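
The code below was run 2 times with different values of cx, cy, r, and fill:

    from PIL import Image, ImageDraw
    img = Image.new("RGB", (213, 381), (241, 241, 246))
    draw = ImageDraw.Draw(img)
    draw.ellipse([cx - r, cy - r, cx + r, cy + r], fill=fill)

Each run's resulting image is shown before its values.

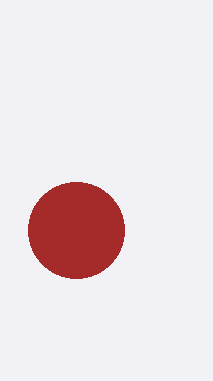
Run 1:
cx = 76, cy = 230, r = 48, fill = 'brown'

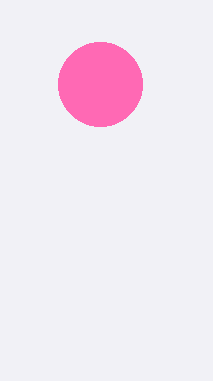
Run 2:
cx = 100; cy = 84; r = 42; fill = 'hotpink'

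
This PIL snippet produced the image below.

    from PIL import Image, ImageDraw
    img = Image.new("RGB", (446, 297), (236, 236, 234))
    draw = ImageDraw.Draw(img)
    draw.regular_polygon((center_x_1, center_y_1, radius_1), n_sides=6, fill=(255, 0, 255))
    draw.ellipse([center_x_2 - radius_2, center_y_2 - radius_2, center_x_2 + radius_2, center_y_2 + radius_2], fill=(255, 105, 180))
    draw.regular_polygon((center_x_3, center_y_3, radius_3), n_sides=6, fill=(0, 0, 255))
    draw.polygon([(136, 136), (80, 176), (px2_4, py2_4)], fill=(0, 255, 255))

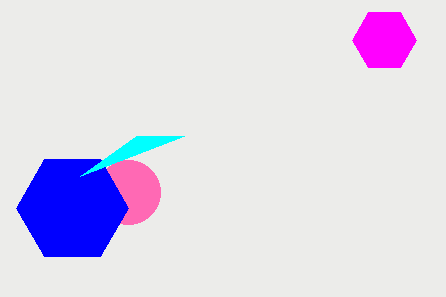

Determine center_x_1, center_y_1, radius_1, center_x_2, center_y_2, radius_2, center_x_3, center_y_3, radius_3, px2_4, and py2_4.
center_x_1 = 384, center_y_1 = 40, radius_1 = 32, center_x_2 = 128, center_y_2 = 192, radius_2 = 32, center_x_3 = 72, center_y_3 = 208, radius_3 = 56, px2_4 = 184, py2_4 = 136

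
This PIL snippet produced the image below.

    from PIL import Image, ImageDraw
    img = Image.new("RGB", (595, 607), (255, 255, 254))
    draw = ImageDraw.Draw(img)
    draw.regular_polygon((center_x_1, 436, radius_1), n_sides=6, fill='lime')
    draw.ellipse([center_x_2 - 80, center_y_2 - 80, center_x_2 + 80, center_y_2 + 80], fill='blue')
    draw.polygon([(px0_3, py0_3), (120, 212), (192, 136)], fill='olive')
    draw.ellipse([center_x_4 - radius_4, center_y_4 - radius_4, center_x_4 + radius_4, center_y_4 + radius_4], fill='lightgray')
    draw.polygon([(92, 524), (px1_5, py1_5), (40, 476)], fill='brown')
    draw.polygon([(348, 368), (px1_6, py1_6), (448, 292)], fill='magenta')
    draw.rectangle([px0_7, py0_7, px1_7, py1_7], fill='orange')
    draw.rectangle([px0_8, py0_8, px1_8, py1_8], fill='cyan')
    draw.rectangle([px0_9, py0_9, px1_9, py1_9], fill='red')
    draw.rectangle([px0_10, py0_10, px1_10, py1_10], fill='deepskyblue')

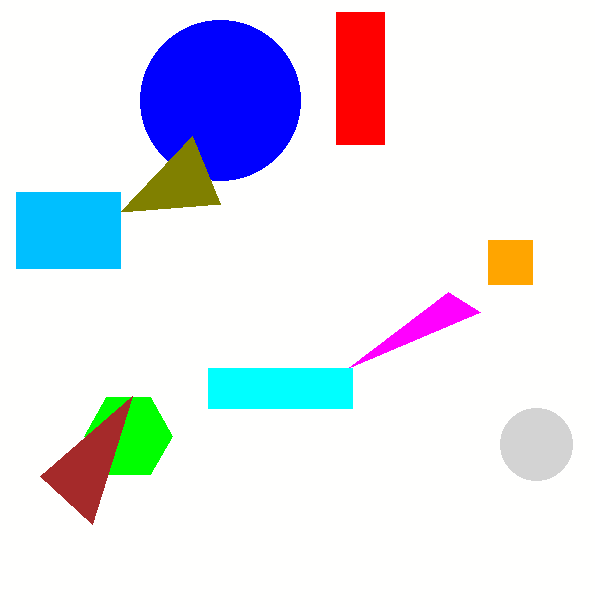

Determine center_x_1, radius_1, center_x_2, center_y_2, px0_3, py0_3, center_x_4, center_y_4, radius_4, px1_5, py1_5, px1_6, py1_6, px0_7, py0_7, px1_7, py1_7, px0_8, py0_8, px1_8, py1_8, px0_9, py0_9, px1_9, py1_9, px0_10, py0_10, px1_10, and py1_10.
center_x_1 = 128; radius_1 = 44; center_x_2 = 220; center_y_2 = 100; px0_3 = 220; py0_3 = 204; center_x_4 = 536; center_y_4 = 444; radius_4 = 36; px1_5 = 132; py1_5 = 396; px1_6 = 480; py1_6 = 312; px0_7 = 488; py0_7 = 240; px1_7 = 532; py1_7 = 284; px0_8 = 208; py0_8 = 368; px1_8 = 352; py1_8 = 408; px0_9 = 336; py0_9 = 12; px1_9 = 384; py1_9 = 144; px0_10 = 16; py0_10 = 192; px1_10 = 120; py1_10 = 268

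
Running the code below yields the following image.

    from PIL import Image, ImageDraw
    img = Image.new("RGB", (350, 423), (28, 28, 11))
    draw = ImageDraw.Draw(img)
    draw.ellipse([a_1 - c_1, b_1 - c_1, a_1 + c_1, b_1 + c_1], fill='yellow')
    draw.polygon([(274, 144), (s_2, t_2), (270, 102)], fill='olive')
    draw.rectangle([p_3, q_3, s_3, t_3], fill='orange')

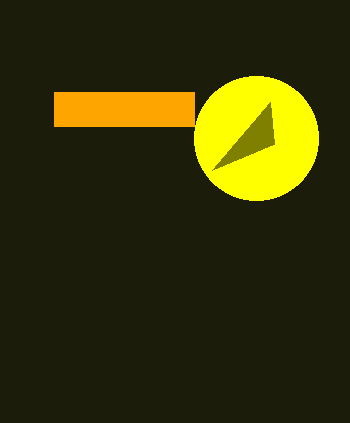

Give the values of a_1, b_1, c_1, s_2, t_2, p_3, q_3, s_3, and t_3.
a_1 = 256; b_1 = 138; c_1 = 62; s_2 = 212; t_2 = 170; p_3 = 54; q_3 = 92; s_3 = 194; t_3 = 126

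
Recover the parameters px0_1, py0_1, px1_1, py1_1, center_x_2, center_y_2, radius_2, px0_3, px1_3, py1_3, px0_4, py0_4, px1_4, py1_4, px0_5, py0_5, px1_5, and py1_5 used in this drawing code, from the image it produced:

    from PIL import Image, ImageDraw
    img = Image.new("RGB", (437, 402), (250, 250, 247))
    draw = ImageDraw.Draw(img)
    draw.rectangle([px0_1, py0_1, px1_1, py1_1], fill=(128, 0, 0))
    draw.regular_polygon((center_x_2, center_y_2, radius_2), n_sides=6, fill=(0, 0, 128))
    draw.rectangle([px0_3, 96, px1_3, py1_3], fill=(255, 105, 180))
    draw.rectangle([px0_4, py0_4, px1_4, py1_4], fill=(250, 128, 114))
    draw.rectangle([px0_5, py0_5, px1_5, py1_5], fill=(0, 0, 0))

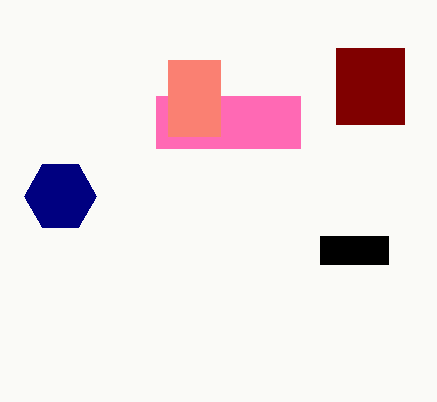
px0_1 = 336, py0_1 = 48, px1_1 = 404, py1_1 = 124, center_x_2 = 60, center_y_2 = 196, radius_2 = 36, px0_3 = 156, px1_3 = 300, py1_3 = 148, px0_4 = 168, py0_4 = 60, px1_4 = 220, py1_4 = 136, px0_5 = 320, py0_5 = 236, px1_5 = 388, py1_5 = 264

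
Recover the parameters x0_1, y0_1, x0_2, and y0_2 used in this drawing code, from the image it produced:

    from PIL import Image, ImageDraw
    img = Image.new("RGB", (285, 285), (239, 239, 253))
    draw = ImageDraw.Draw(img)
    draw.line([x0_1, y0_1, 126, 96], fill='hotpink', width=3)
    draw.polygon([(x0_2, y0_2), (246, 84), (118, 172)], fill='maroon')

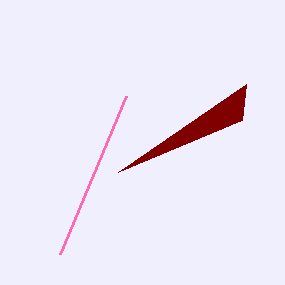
x0_1 = 60; y0_1 = 254; x0_2 = 242; y0_2 = 120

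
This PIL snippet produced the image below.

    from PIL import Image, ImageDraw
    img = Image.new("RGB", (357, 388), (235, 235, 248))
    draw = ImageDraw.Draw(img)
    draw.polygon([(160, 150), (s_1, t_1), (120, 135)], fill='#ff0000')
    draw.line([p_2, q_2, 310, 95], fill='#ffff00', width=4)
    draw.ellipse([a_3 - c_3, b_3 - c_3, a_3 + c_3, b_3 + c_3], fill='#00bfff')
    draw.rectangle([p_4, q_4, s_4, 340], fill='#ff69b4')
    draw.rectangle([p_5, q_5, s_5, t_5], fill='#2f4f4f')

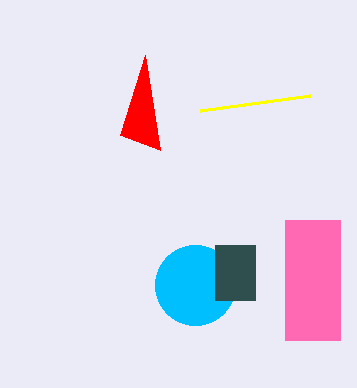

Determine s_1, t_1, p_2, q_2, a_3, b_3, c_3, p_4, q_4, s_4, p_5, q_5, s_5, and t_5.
s_1 = 145
t_1 = 55
p_2 = 200
q_2 = 110
a_3 = 195
b_3 = 285
c_3 = 40
p_4 = 285
q_4 = 220
s_4 = 340
p_5 = 215
q_5 = 245
s_5 = 255
t_5 = 300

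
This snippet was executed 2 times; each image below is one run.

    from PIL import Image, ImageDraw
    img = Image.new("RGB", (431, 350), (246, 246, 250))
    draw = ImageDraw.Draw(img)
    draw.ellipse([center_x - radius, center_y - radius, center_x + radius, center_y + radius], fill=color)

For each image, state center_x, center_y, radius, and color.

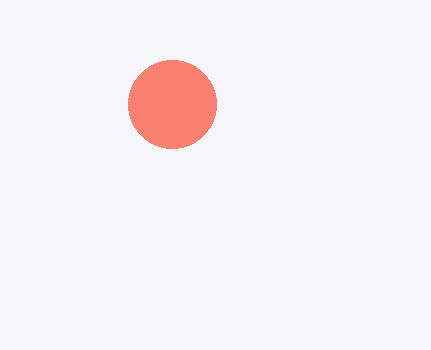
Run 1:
center_x = 172; center_y = 104; radius = 44; color = 'salmon'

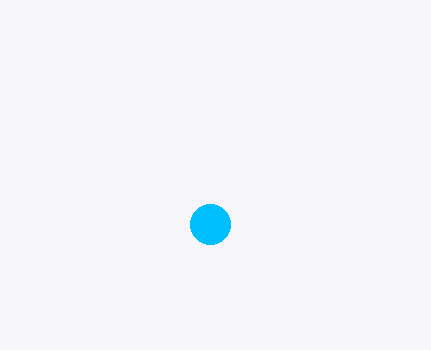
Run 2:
center_x = 210, center_y = 224, radius = 20, color = 'deepskyblue'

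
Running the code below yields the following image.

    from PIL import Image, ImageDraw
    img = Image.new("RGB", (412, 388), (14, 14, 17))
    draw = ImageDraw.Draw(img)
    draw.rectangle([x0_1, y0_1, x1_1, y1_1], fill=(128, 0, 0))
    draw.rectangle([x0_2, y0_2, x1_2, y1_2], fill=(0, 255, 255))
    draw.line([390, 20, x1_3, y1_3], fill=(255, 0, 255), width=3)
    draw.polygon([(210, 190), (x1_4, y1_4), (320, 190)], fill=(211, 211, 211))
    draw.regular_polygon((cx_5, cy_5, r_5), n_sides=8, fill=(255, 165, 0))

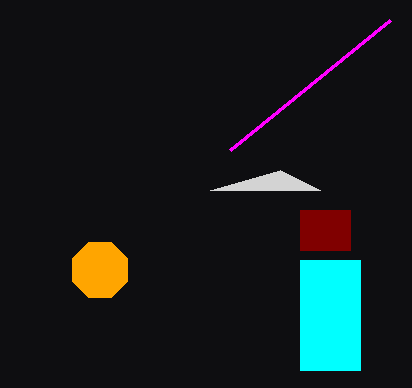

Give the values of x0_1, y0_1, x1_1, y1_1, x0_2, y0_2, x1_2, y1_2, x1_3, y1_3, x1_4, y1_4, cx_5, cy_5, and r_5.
x0_1 = 300, y0_1 = 210, x1_1 = 350, y1_1 = 250, x0_2 = 300, y0_2 = 260, x1_2 = 360, y1_2 = 370, x1_3 = 230, y1_3 = 150, x1_4 = 280, y1_4 = 170, cx_5 = 100, cy_5 = 270, r_5 = 30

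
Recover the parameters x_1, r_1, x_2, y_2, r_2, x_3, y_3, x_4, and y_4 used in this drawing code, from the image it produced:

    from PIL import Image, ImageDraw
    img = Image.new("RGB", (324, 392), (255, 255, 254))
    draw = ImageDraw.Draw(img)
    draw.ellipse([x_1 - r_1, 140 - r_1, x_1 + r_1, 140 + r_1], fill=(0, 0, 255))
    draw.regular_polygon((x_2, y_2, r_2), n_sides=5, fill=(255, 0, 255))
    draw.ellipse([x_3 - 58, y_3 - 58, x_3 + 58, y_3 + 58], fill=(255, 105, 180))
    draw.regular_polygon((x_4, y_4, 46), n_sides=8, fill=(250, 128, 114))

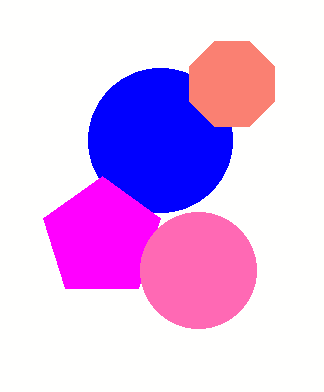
x_1 = 160; r_1 = 72; x_2 = 102; y_2 = 238; r_2 = 62; x_3 = 198; y_3 = 270; x_4 = 232; y_4 = 84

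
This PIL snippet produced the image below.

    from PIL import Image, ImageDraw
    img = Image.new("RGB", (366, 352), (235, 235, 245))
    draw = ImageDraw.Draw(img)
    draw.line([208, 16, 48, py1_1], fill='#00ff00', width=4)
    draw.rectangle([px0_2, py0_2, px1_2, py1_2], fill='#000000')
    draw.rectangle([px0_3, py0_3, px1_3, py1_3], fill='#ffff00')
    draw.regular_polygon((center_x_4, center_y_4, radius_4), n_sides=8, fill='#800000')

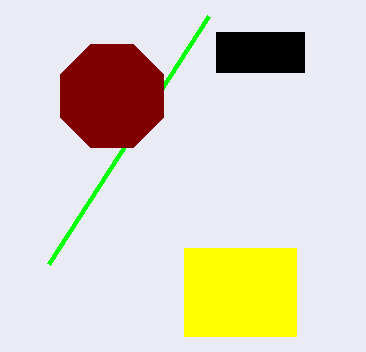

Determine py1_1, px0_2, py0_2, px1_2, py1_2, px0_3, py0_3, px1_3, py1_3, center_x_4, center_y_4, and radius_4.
py1_1 = 264
px0_2 = 216
py0_2 = 32
px1_2 = 304
py1_2 = 72
px0_3 = 184
py0_3 = 248
px1_3 = 296
py1_3 = 336
center_x_4 = 112
center_y_4 = 96
radius_4 = 56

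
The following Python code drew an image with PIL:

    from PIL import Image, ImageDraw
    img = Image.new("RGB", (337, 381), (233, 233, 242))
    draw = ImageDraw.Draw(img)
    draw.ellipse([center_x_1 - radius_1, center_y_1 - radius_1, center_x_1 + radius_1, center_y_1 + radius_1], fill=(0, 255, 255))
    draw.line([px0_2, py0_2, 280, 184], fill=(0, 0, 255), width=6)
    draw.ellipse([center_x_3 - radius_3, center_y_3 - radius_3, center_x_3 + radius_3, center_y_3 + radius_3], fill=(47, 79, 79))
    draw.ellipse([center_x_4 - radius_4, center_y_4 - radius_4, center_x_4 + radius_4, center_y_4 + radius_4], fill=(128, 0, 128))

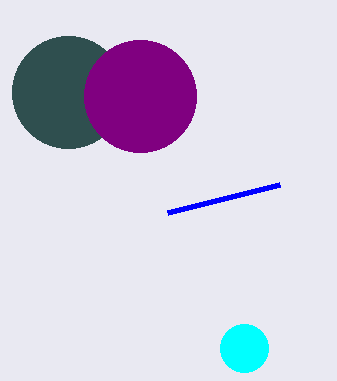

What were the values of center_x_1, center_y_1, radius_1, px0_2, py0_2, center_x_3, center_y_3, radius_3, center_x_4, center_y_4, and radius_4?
center_x_1 = 244, center_y_1 = 348, radius_1 = 24, px0_2 = 168, py0_2 = 212, center_x_3 = 68, center_y_3 = 92, radius_3 = 56, center_x_4 = 140, center_y_4 = 96, radius_4 = 56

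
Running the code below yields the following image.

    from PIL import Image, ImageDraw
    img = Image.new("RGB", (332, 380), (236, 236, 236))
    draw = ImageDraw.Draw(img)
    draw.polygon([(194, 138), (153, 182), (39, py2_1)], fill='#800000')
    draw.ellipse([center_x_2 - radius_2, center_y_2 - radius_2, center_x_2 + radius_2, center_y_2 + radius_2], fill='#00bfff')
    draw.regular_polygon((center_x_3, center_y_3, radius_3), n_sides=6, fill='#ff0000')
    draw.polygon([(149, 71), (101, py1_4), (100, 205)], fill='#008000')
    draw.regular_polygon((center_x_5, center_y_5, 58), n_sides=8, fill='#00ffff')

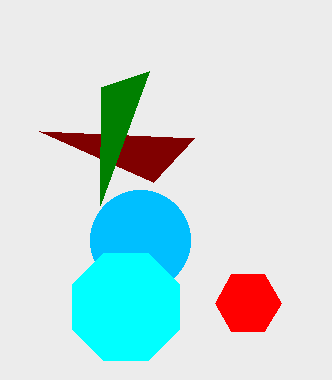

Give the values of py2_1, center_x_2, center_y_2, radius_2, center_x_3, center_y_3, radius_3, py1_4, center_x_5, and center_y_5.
py2_1 = 131
center_x_2 = 140
center_y_2 = 240
radius_2 = 50
center_x_3 = 248
center_y_3 = 303
radius_3 = 33
py1_4 = 87
center_x_5 = 126
center_y_5 = 307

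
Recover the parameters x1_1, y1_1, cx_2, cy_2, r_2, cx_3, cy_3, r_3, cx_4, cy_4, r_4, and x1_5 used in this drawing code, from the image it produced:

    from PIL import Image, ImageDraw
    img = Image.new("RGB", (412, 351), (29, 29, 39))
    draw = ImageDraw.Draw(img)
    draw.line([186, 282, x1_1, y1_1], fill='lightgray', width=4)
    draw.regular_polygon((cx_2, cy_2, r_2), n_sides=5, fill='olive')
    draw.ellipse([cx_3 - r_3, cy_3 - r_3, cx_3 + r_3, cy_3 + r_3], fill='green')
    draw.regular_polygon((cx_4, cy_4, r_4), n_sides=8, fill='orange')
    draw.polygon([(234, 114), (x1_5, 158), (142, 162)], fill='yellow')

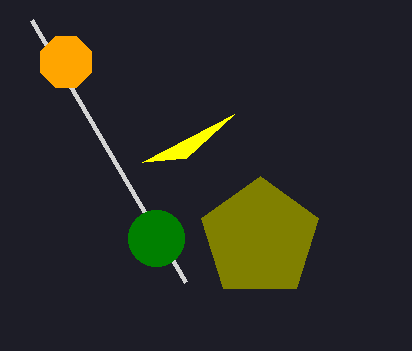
x1_1 = 32
y1_1 = 20
cx_2 = 260
cy_2 = 238
r_2 = 62
cx_3 = 156
cy_3 = 238
r_3 = 28
cx_4 = 66
cy_4 = 62
r_4 = 28
x1_5 = 186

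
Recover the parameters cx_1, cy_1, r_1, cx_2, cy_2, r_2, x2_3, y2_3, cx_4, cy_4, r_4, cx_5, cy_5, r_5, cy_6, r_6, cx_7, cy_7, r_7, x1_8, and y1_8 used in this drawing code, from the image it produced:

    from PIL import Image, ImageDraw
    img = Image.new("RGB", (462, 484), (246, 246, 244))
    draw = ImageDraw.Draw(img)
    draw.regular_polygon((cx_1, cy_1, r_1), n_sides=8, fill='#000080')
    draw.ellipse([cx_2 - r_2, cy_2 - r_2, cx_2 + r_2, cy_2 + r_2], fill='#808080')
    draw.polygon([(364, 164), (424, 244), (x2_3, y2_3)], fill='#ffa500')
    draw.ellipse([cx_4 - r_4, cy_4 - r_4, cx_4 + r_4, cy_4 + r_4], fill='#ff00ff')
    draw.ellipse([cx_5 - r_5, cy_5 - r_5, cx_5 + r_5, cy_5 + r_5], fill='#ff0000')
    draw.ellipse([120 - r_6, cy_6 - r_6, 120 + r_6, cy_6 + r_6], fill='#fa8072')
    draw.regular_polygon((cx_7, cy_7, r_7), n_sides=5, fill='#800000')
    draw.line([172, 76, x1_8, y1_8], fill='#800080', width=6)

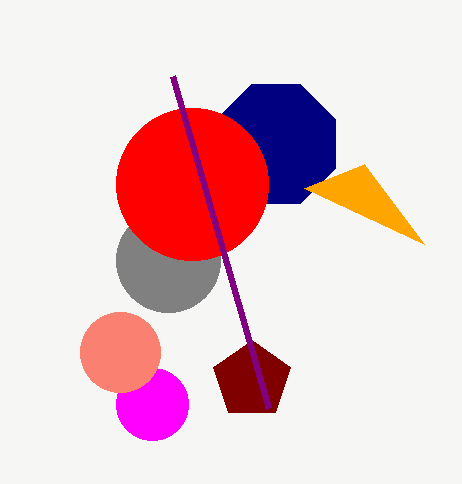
cx_1 = 276
cy_1 = 144
r_1 = 64
cx_2 = 168
cy_2 = 260
r_2 = 52
x2_3 = 304
y2_3 = 188
cx_4 = 152
cy_4 = 404
r_4 = 36
cx_5 = 192
cy_5 = 184
r_5 = 76
cy_6 = 352
r_6 = 40
cx_7 = 252
cy_7 = 380
r_7 = 40
x1_8 = 268
y1_8 = 408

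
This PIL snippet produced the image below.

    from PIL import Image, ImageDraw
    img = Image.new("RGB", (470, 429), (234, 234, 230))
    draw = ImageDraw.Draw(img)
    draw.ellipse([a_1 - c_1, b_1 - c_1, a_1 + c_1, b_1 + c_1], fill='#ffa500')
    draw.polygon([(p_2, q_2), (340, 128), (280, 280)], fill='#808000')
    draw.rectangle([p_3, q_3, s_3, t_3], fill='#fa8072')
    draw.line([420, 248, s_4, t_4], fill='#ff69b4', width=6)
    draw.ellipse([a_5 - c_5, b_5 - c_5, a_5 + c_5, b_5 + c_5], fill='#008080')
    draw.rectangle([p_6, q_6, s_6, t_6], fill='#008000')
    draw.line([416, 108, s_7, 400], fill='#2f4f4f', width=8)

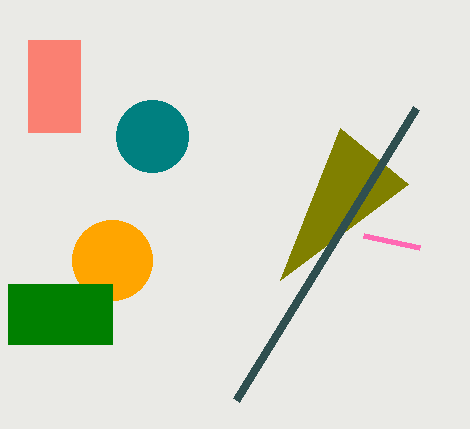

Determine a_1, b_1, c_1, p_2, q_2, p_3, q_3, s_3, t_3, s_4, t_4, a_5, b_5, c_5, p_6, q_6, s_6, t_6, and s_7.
a_1 = 112, b_1 = 260, c_1 = 40, p_2 = 408, q_2 = 184, p_3 = 28, q_3 = 40, s_3 = 80, t_3 = 132, s_4 = 364, t_4 = 236, a_5 = 152, b_5 = 136, c_5 = 36, p_6 = 8, q_6 = 284, s_6 = 112, t_6 = 344, s_7 = 236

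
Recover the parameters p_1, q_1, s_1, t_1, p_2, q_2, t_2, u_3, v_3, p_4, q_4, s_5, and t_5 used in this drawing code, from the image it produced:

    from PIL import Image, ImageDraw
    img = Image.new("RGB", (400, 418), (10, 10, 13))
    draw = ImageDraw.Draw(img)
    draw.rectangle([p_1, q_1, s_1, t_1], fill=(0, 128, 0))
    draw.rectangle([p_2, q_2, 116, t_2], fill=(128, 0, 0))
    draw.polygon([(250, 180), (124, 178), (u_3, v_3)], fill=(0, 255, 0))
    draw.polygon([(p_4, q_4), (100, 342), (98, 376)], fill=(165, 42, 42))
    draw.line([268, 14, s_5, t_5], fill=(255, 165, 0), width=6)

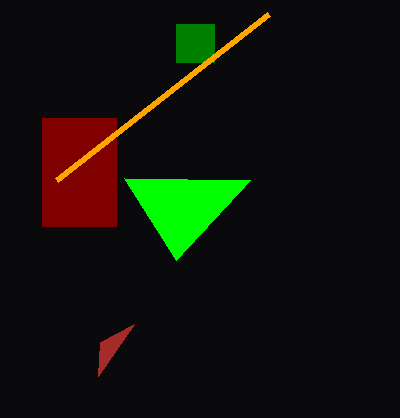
p_1 = 176, q_1 = 24, s_1 = 214, t_1 = 62, p_2 = 42, q_2 = 118, t_2 = 226, u_3 = 176, v_3 = 260, p_4 = 134, q_4 = 324, s_5 = 56, t_5 = 180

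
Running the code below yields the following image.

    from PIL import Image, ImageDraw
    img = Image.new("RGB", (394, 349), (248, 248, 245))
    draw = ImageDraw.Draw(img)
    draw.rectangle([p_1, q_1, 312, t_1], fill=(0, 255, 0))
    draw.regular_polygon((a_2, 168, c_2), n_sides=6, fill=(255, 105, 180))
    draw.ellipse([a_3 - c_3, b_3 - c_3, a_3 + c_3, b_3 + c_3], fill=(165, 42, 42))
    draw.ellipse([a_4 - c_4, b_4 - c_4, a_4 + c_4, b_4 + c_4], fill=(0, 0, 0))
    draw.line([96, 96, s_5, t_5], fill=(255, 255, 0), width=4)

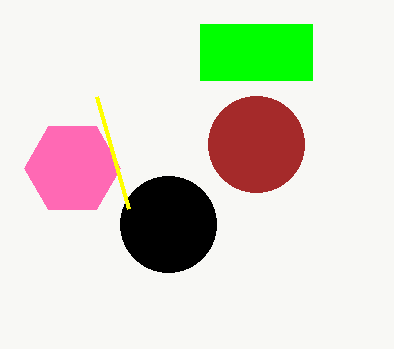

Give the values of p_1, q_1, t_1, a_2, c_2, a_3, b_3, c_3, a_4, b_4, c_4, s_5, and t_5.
p_1 = 200; q_1 = 24; t_1 = 80; a_2 = 72; c_2 = 48; a_3 = 256; b_3 = 144; c_3 = 48; a_4 = 168; b_4 = 224; c_4 = 48; s_5 = 128; t_5 = 208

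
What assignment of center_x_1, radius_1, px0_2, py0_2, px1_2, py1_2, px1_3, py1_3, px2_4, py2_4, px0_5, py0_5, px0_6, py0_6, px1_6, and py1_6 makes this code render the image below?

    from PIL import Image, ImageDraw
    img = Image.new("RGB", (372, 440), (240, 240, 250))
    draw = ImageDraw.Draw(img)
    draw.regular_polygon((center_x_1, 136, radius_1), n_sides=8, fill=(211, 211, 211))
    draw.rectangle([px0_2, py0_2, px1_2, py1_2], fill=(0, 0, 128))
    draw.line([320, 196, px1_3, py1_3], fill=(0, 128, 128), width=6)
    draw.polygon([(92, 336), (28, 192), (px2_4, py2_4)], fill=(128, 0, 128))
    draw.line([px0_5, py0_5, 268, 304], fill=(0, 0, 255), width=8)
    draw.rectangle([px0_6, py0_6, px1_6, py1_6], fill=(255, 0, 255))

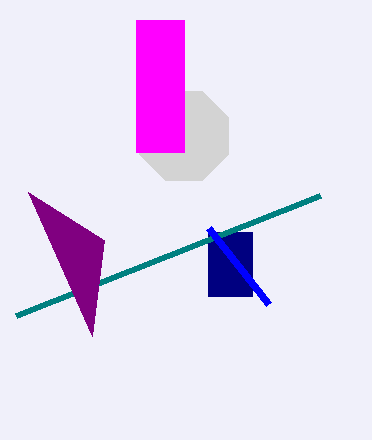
center_x_1 = 184
radius_1 = 48
px0_2 = 208
py0_2 = 232
px1_2 = 252
py1_2 = 296
px1_3 = 16
py1_3 = 316
px2_4 = 104
py2_4 = 240
px0_5 = 208
py0_5 = 228
px0_6 = 136
py0_6 = 20
px1_6 = 184
py1_6 = 152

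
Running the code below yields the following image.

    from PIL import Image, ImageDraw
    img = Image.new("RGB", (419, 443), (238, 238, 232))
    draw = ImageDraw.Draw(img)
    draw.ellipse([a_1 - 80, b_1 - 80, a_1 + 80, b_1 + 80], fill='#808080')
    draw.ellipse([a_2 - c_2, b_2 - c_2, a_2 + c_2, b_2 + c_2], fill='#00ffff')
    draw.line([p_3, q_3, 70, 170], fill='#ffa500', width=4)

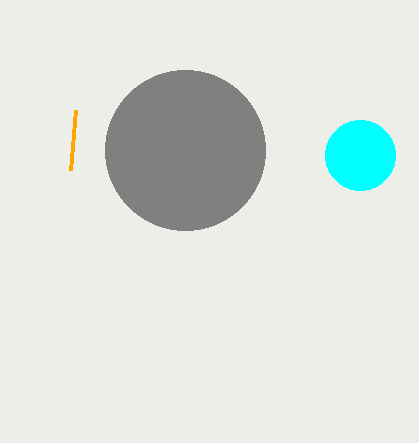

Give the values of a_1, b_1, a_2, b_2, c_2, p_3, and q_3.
a_1 = 185; b_1 = 150; a_2 = 360; b_2 = 155; c_2 = 35; p_3 = 75; q_3 = 110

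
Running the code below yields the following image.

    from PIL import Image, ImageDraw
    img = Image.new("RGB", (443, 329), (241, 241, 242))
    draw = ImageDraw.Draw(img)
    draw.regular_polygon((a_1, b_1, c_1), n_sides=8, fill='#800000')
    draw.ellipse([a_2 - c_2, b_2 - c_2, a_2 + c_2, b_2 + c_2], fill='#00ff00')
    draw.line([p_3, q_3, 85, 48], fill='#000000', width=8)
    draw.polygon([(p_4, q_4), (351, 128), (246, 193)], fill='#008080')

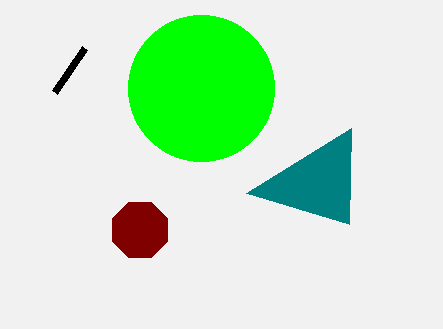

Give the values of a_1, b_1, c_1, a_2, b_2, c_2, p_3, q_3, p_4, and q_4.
a_1 = 140, b_1 = 230, c_1 = 30, a_2 = 201, b_2 = 88, c_2 = 73, p_3 = 55, q_3 = 92, p_4 = 349, q_4 = 224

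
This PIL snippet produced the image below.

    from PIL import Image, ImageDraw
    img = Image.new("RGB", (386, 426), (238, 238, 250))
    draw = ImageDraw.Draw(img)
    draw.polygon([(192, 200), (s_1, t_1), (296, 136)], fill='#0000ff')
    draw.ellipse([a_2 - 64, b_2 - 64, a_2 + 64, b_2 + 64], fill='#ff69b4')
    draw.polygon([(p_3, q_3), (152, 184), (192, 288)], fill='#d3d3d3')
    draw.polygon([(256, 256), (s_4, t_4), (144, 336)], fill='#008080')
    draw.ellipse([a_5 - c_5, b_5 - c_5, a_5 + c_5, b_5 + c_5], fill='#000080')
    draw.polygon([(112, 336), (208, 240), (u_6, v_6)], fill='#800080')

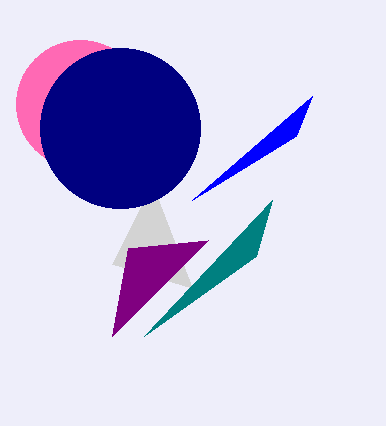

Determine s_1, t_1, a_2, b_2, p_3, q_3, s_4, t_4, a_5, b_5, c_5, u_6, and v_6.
s_1 = 312
t_1 = 96
a_2 = 80
b_2 = 104
p_3 = 112
q_3 = 264
s_4 = 272
t_4 = 200
a_5 = 120
b_5 = 128
c_5 = 80
u_6 = 128
v_6 = 248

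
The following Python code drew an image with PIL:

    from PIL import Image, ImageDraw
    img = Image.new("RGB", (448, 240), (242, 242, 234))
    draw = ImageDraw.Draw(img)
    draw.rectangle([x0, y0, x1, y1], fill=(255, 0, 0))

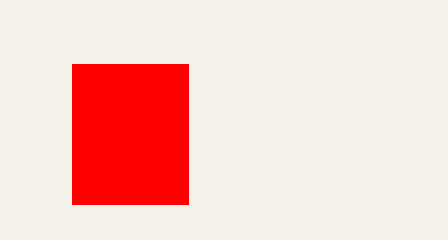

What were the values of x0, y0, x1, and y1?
x0 = 72
y0 = 64
x1 = 188
y1 = 204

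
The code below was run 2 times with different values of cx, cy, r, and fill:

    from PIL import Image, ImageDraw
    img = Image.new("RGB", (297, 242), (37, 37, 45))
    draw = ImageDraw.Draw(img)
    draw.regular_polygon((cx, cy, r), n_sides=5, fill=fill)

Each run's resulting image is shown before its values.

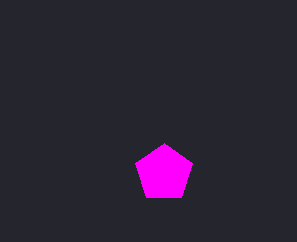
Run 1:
cx = 164
cy = 173
r = 30
fill = 'magenta'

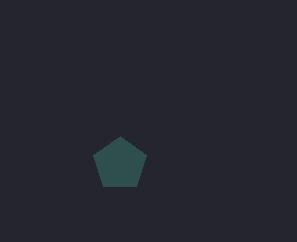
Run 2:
cx = 120; cy = 164; r = 28; fill = 'darkslategray'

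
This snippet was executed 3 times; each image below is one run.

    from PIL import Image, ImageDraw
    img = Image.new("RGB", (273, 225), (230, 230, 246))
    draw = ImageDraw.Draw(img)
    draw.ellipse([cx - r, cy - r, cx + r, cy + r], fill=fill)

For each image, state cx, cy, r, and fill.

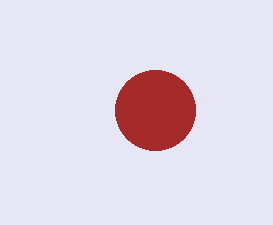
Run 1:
cx = 155; cy = 110; r = 40; fill = 'brown'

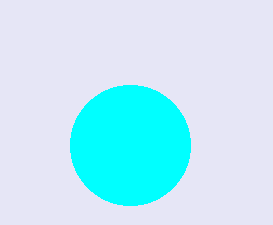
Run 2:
cx = 130; cy = 145; r = 60; fill = 'cyan'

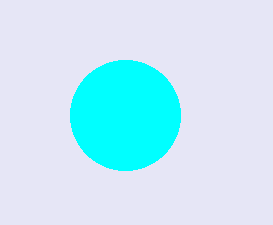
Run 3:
cx = 125; cy = 115; r = 55; fill = 'cyan'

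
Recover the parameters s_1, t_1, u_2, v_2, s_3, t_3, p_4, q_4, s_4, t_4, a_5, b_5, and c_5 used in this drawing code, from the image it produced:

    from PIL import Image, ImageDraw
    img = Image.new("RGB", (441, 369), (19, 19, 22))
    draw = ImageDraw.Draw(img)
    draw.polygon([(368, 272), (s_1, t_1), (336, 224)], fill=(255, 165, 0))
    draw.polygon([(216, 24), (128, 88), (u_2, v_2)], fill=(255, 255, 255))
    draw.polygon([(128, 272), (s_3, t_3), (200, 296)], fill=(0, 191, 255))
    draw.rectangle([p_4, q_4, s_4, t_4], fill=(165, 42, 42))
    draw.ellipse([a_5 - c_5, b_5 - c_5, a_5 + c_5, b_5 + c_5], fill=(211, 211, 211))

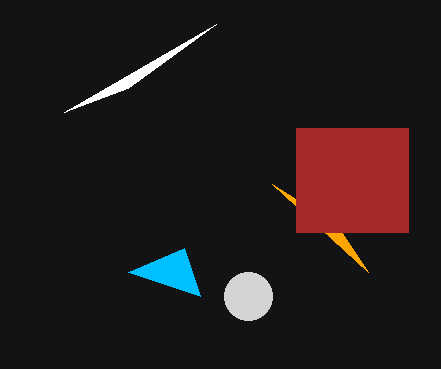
s_1 = 272, t_1 = 184, u_2 = 64, v_2 = 112, s_3 = 184, t_3 = 248, p_4 = 296, q_4 = 128, s_4 = 408, t_4 = 232, a_5 = 248, b_5 = 296, c_5 = 24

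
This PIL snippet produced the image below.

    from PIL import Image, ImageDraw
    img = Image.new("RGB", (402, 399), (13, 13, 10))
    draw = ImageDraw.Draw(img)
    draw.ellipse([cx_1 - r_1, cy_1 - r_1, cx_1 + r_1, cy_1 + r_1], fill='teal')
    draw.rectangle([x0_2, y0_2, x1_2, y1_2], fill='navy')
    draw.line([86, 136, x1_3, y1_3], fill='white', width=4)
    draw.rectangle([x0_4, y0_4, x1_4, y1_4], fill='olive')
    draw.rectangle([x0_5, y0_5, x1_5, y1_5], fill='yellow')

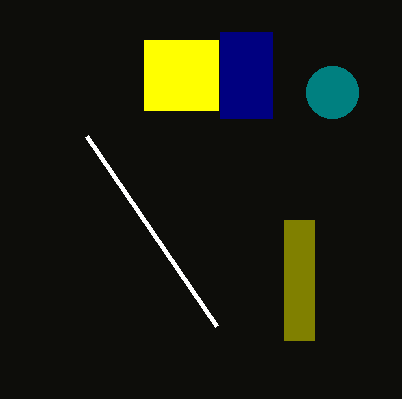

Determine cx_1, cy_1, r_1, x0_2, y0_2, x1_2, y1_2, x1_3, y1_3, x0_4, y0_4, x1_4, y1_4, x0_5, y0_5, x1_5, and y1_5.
cx_1 = 332, cy_1 = 92, r_1 = 26, x0_2 = 220, y0_2 = 32, x1_2 = 272, y1_2 = 118, x1_3 = 216, y1_3 = 326, x0_4 = 284, y0_4 = 220, x1_4 = 314, y1_4 = 340, x0_5 = 144, y0_5 = 40, x1_5 = 218, y1_5 = 110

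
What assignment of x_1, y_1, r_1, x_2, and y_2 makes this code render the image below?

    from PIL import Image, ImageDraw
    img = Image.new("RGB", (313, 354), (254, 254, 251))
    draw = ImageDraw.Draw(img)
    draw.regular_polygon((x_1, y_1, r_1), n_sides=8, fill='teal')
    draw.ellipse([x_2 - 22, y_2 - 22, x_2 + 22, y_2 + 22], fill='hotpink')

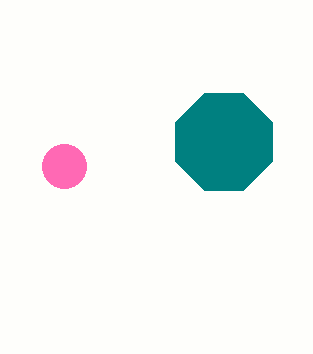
x_1 = 224; y_1 = 142; r_1 = 52; x_2 = 64; y_2 = 166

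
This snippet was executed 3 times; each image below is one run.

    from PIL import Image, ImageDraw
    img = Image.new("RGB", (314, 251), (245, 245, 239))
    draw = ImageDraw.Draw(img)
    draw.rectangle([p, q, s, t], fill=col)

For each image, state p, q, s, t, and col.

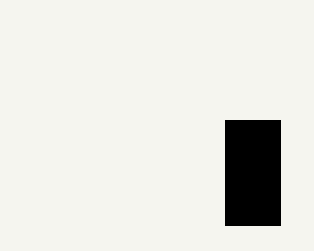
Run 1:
p = 225, q = 120, s = 280, t = 225, col = 'black'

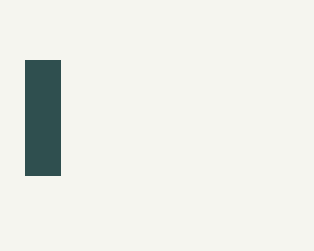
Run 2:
p = 25, q = 60, s = 60, t = 175, col = 'darkslategray'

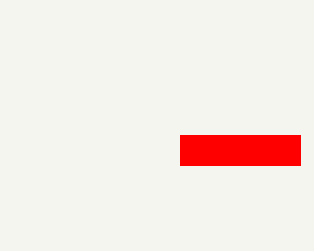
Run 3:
p = 180
q = 135
s = 300
t = 165
col = 'red'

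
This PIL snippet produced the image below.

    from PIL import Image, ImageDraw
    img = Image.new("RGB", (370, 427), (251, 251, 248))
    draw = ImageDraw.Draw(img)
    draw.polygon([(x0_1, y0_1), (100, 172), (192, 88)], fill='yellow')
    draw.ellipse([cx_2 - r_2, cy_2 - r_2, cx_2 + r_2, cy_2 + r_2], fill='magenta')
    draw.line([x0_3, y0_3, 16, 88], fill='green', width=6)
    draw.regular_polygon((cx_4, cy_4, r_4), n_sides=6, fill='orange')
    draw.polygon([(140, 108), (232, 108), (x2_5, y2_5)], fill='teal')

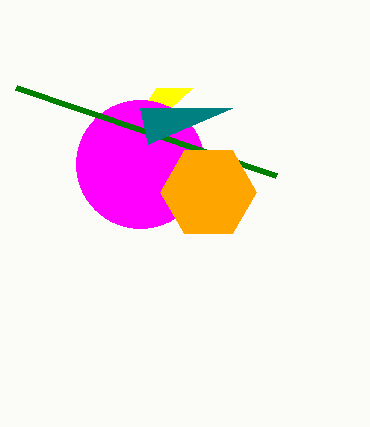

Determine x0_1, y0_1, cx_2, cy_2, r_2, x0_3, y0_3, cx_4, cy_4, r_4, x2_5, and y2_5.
x0_1 = 156; y0_1 = 88; cx_2 = 140; cy_2 = 164; r_2 = 64; x0_3 = 276; y0_3 = 176; cx_4 = 208; cy_4 = 192; r_4 = 48; x2_5 = 148; y2_5 = 144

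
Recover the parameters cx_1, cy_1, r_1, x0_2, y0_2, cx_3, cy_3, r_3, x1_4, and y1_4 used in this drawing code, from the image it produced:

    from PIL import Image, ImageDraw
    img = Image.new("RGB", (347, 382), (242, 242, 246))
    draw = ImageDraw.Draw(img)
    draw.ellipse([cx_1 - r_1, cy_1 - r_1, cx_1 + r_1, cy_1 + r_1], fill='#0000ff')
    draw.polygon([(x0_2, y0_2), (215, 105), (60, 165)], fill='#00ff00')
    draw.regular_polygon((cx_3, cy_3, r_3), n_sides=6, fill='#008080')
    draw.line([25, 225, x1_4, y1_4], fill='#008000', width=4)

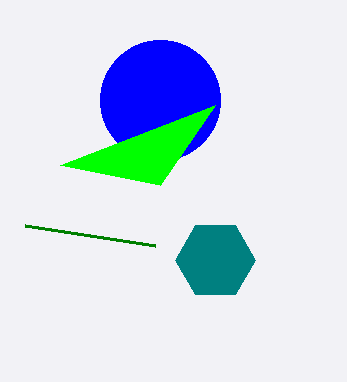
cx_1 = 160, cy_1 = 100, r_1 = 60, x0_2 = 160, y0_2 = 185, cx_3 = 215, cy_3 = 260, r_3 = 40, x1_4 = 155, y1_4 = 245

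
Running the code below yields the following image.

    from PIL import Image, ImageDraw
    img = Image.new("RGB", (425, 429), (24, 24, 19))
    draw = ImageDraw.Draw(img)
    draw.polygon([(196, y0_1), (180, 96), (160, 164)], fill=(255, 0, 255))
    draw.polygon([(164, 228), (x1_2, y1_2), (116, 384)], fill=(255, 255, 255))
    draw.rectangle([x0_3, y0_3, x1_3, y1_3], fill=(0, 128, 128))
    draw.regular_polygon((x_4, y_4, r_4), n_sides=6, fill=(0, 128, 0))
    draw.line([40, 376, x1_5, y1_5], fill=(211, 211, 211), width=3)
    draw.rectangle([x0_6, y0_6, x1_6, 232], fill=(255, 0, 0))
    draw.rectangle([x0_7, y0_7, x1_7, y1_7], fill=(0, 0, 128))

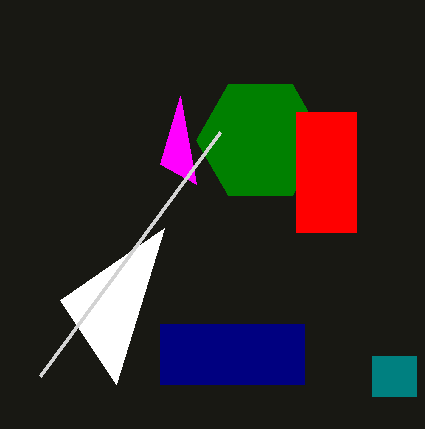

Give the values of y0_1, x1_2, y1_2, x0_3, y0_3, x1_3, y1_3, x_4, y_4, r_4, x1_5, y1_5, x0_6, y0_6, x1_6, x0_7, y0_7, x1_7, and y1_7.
y0_1 = 184, x1_2 = 60, y1_2 = 300, x0_3 = 372, y0_3 = 356, x1_3 = 416, y1_3 = 396, x_4 = 260, y_4 = 140, r_4 = 64, x1_5 = 220, y1_5 = 132, x0_6 = 296, y0_6 = 112, x1_6 = 356, x0_7 = 160, y0_7 = 324, x1_7 = 304, y1_7 = 384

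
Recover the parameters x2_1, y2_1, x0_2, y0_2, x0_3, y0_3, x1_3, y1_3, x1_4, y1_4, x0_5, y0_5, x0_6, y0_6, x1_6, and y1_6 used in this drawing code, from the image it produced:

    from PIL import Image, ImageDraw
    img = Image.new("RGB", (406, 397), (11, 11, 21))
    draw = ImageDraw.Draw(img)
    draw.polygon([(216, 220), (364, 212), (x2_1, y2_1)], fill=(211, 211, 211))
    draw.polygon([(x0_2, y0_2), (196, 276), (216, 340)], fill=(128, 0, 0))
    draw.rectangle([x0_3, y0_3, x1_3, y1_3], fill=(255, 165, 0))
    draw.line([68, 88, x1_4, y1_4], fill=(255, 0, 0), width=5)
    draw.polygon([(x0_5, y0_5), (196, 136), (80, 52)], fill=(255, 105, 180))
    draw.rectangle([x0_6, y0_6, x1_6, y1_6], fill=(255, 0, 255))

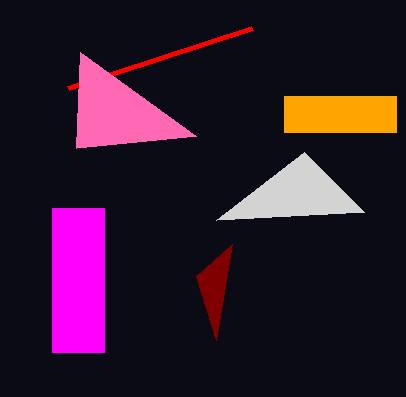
x2_1 = 304, y2_1 = 152, x0_2 = 232, y0_2 = 244, x0_3 = 284, y0_3 = 96, x1_3 = 396, y1_3 = 132, x1_4 = 252, y1_4 = 28, x0_5 = 76, y0_5 = 148, x0_6 = 52, y0_6 = 208, x1_6 = 104, y1_6 = 352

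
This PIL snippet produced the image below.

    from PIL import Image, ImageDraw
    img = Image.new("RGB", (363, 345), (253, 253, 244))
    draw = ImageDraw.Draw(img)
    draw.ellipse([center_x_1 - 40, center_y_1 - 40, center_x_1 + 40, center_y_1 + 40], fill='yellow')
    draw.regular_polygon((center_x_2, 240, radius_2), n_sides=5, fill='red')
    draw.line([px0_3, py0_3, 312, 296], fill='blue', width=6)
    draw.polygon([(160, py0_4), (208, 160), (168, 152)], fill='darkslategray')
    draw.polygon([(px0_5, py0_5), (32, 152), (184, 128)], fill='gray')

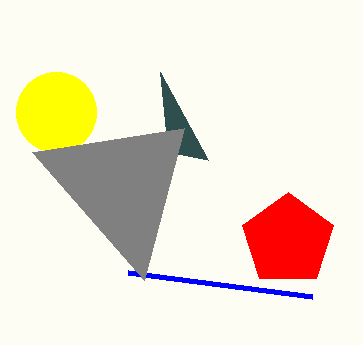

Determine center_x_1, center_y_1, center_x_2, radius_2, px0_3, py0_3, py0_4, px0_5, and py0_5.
center_x_1 = 56, center_y_1 = 112, center_x_2 = 288, radius_2 = 48, px0_3 = 128, py0_3 = 272, py0_4 = 72, px0_5 = 144, py0_5 = 280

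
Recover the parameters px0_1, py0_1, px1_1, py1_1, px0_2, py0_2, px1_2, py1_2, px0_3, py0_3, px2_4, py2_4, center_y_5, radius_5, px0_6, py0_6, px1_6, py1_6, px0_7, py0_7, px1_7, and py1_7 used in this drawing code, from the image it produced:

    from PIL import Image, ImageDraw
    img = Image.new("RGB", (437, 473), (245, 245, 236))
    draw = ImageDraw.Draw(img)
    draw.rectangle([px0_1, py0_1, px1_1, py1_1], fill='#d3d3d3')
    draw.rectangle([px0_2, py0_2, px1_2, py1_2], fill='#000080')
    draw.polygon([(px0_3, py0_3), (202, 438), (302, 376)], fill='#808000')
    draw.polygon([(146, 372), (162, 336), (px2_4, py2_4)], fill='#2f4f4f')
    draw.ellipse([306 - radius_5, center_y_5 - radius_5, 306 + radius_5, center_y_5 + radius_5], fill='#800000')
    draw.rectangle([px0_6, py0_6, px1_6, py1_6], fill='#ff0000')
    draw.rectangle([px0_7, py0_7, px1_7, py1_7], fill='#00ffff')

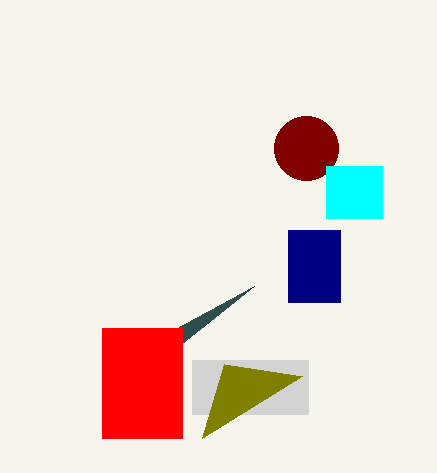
px0_1 = 192, py0_1 = 360, px1_1 = 308, py1_1 = 414, px0_2 = 288, py0_2 = 230, px1_2 = 340, py1_2 = 302, px0_3 = 224, py0_3 = 364, px2_4 = 254, py2_4 = 286, center_y_5 = 148, radius_5 = 32, px0_6 = 102, py0_6 = 328, px1_6 = 182, py1_6 = 438, px0_7 = 326, py0_7 = 166, px1_7 = 382, py1_7 = 218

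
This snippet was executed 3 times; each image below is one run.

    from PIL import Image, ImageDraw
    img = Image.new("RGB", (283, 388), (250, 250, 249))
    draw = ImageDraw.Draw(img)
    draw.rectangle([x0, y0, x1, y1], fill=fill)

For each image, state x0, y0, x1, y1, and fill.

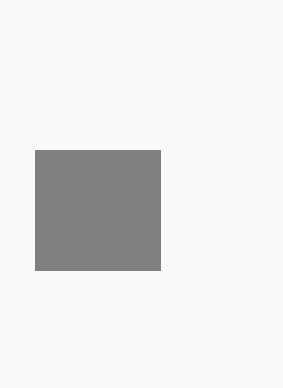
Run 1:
x0 = 35; y0 = 150; x1 = 160; y1 = 270; fill = 'gray'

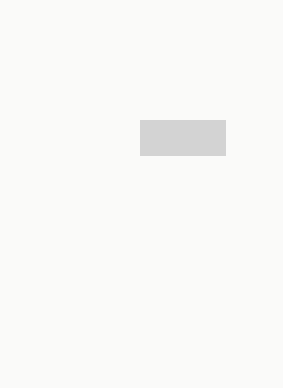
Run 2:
x0 = 140; y0 = 120; x1 = 225; y1 = 155; fill = 'lightgray'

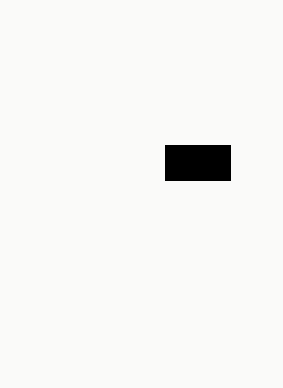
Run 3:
x0 = 165, y0 = 145, x1 = 230, y1 = 180, fill = 'black'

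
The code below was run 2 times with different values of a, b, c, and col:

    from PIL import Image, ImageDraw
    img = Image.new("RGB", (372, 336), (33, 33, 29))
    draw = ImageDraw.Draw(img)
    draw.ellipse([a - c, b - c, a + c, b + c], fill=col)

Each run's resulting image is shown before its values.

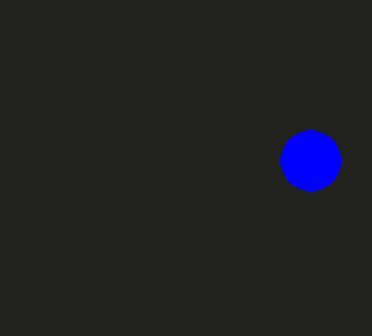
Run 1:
a = 310, b = 160, c = 30, col = 'blue'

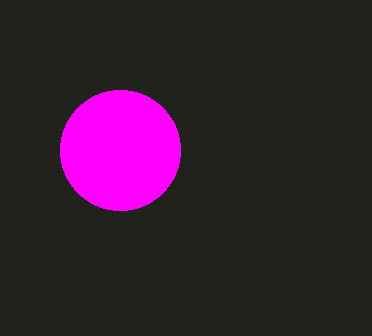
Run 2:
a = 120
b = 150
c = 60
col = 'magenta'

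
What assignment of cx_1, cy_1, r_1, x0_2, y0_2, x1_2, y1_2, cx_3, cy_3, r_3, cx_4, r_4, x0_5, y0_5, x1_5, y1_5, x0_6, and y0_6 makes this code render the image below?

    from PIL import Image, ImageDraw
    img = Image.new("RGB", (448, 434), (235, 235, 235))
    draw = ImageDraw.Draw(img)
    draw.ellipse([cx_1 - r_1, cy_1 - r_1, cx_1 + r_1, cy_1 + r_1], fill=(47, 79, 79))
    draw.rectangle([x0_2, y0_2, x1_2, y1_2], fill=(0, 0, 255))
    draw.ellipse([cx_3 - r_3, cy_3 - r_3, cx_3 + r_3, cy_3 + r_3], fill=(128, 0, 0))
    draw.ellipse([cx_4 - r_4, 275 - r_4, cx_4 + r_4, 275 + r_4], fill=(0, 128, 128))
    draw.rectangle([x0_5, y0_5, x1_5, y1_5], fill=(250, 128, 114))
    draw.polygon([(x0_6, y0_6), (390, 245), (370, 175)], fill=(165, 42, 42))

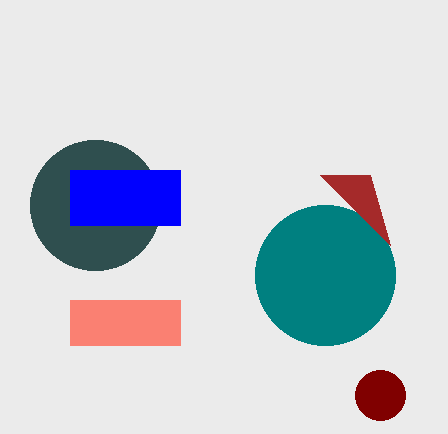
cx_1 = 95; cy_1 = 205; r_1 = 65; x0_2 = 70; y0_2 = 170; x1_2 = 180; y1_2 = 225; cx_3 = 380; cy_3 = 395; r_3 = 25; cx_4 = 325; r_4 = 70; x0_5 = 70; y0_5 = 300; x1_5 = 180; y1_5 = 345; x0_6 = 320; y0_6 = 175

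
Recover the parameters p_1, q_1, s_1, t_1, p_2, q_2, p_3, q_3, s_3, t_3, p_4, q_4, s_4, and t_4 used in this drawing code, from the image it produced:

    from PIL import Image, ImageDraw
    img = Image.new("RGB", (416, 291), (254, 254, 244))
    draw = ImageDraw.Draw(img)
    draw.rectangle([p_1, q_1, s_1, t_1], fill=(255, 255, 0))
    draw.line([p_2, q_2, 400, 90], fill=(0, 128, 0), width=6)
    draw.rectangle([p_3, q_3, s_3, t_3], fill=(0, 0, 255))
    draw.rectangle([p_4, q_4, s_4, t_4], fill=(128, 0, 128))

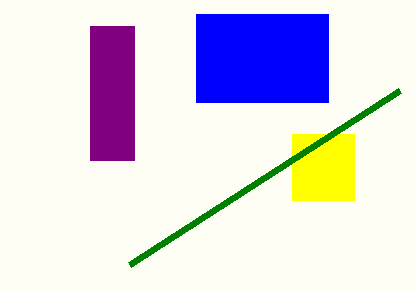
p_1 = 292; q_1 = 134; s_1 = 354; t_1 = 200; p_2 = 130; q_2 = 264; p_3 = 196; q_3 = 14; s_3 = 328; t_3 = 102; p_4 = 90; q_4 = 26; s_4 = 134; t_4 = 160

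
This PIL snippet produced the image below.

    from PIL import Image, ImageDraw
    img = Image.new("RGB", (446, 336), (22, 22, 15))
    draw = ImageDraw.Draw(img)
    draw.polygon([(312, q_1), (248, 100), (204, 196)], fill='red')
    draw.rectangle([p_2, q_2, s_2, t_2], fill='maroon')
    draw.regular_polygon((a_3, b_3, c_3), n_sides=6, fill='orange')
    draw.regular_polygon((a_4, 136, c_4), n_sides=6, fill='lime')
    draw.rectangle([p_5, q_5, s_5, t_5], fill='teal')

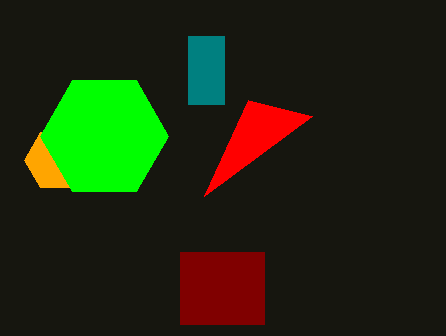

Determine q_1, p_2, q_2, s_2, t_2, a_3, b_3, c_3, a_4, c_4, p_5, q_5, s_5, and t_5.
q_1 = 116; p_2 = 180; q_2 = 252; s_2 = 264; t_2 = 324; a_3 = 56; b_3 = 160; c_3 = 32; a_4 = 104; c_4 = 64; p_5 = 188; q_5 = 36; s_5 = 224; t_5 = 104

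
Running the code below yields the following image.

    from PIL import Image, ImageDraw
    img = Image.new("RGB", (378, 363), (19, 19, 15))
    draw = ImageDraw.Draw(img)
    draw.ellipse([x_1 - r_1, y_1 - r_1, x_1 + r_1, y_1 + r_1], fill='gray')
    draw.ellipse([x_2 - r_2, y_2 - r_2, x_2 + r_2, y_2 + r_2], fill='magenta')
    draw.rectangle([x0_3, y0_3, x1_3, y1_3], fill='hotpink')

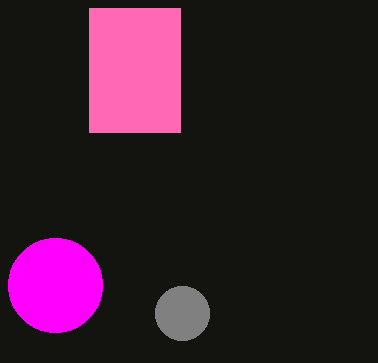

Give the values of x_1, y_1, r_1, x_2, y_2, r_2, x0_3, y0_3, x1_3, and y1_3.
x_1 = 182
y_1 = 313
r_1 = 27
x_2 = 55
y_2 = 285
r_2 = 47
x0_3 = 89
y0_3 = 8
x1_3 = 180
y1_3 = 132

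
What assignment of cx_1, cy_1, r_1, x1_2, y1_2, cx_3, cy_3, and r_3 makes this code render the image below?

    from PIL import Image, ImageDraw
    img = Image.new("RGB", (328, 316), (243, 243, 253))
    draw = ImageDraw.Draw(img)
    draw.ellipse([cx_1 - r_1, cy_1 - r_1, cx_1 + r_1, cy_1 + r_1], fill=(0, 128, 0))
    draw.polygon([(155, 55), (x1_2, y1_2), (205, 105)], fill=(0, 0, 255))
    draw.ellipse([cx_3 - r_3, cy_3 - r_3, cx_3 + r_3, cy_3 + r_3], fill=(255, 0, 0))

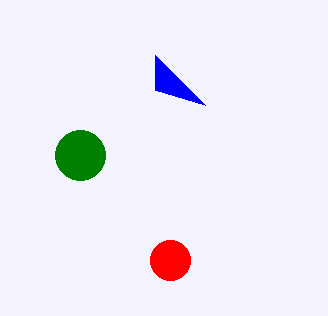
cx_1 = 80; cy_1 = 155; r_1 = 25; x1_2 = 155; y1_2 = 90; cx_3 = 170; cy_3 = 260; r_3 = 20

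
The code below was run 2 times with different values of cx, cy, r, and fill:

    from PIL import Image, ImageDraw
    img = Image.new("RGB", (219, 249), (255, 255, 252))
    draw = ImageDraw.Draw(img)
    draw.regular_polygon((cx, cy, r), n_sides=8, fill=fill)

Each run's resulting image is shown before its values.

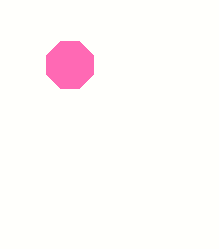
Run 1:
cx = 70, cy = 65, r = 25, fill = 'hotpink'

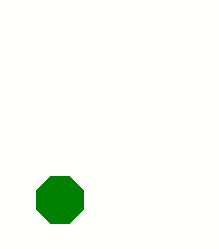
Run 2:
cx = 60
cy = 200
r = 25
fill = 'green'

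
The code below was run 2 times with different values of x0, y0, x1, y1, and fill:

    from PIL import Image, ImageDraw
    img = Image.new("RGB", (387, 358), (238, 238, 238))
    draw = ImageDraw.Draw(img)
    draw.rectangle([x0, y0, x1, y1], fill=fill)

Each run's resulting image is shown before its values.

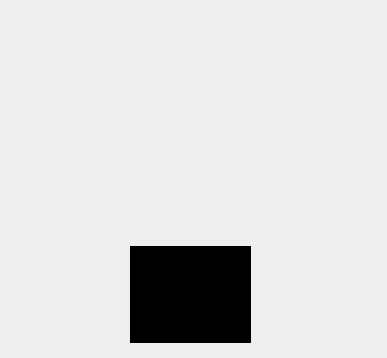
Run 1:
x0 = 130; y0 = 246; x1 = 250; y1 = 342; fill = 'black'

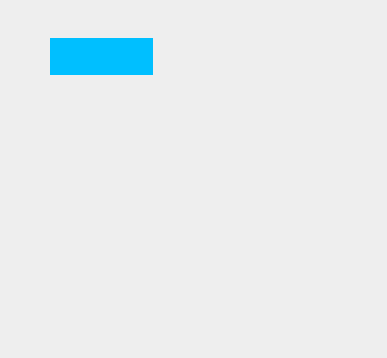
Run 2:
x0 = 50, y0 = 38, x1 = 152, y1 = 74, fill = 'deepskyblue'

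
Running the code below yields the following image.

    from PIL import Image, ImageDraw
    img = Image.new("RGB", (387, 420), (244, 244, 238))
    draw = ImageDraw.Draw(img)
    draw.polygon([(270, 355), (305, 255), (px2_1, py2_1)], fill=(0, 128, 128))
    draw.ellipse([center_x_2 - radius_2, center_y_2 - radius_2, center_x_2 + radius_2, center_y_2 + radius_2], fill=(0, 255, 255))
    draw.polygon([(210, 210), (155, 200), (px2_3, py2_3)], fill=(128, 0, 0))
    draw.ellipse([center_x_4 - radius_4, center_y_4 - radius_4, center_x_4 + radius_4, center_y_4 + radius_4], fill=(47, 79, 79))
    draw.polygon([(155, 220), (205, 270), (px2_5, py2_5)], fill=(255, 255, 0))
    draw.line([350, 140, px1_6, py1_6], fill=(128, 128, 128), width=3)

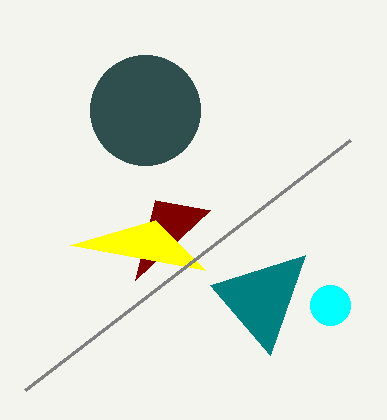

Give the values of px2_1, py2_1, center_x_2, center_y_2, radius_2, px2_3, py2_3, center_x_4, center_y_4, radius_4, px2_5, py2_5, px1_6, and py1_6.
px2_1 = 210, py2_1 = 285, center_x_2 = 330, center_y_2 = 305, radius_2 = 20, px2_3 = 135, py2_3 = 280, center_x_4 = 145, center_y_4 = 110, radius_4 = 55, px2_5 = 70, py2_5 = 245, px1_6 = 25, py1_6 = 390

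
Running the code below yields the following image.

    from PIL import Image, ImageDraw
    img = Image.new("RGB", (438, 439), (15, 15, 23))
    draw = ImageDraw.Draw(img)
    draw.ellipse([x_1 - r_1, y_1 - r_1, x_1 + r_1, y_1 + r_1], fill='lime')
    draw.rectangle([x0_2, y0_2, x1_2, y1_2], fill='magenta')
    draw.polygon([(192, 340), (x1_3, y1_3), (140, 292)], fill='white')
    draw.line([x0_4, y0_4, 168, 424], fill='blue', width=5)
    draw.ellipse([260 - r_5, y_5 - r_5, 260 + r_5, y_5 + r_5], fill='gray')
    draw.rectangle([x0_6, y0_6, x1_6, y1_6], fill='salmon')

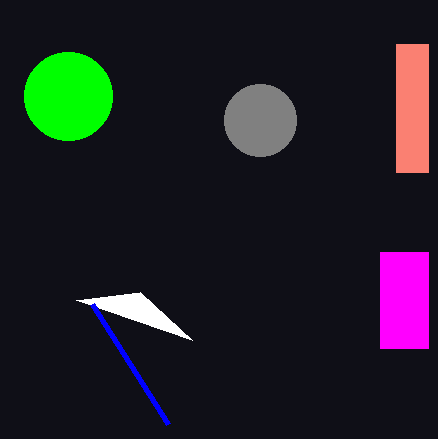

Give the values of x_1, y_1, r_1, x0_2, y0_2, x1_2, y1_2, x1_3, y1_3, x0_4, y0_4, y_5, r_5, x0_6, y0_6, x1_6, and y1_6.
x_1 = 68; y_1 = 96; r_1 = 44; x0_2 = 380; y0_2 = 252; x1_2 = 428; y1_2 = 348; x1_3 = 76; y1_3 = 300; x0_4 = 92; y0_4 = 304; y_5 = 120; r_5 = 36; x0_6 = 396; y0_6 = 44; x1_6 = 428; y1_6 = 172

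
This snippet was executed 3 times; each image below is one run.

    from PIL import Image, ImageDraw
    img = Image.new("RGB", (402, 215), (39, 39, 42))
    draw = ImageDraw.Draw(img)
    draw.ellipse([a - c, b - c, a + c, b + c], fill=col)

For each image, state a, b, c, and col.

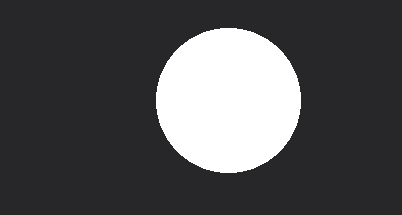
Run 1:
a = 228; b = 100; c = 72; col = 'white'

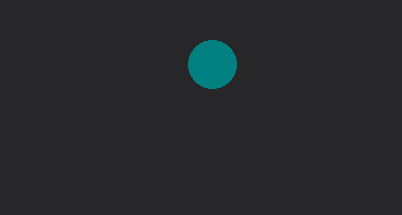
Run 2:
a = 212; b = 64; c = 24; col = 'teal'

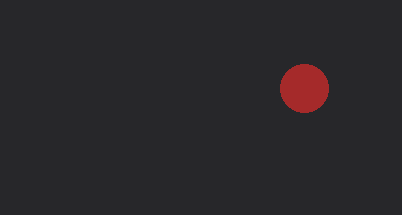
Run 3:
a = 304; b = 88; c = 24; col = 'brown'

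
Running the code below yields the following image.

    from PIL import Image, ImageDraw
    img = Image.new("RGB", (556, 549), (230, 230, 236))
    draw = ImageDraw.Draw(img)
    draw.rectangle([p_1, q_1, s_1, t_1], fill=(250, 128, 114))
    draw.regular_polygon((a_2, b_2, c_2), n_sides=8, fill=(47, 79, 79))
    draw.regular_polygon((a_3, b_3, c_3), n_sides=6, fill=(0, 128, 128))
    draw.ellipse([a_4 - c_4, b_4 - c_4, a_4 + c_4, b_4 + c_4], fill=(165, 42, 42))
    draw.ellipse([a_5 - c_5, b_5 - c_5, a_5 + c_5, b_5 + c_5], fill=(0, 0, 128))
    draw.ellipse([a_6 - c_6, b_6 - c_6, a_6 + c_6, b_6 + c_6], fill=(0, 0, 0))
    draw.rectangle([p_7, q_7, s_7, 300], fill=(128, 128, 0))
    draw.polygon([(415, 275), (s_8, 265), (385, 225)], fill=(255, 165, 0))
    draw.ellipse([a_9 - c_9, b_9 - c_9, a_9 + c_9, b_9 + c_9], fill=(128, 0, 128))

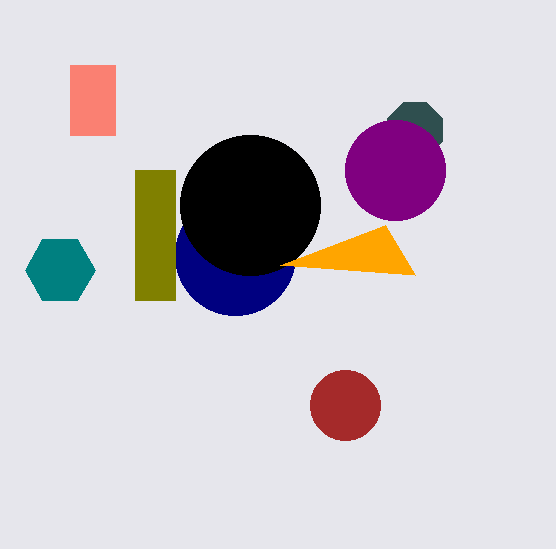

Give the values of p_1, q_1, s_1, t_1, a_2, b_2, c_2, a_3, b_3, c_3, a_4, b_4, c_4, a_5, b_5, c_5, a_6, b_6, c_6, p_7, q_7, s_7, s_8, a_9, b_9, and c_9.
p_1 = 70, q_1 = 65, s_1 = 115, t_1 = 135, a_2 = 415, b_2 = 130, c_2 = 30, a_3 = 60, b_3 = 270, c_3 = 35, a_4 = 345, b_4 = 405, c_4 = 35, a_5 = 235, b_5 = 255, c_5 = 60, a_6 = 250, b_6 = 205, c_6 = 70, p_7 = 135, q_7 = 170, s_7 = 175, s_8 = 280, a_9 = 395, b_9 = 170, c_9 = 50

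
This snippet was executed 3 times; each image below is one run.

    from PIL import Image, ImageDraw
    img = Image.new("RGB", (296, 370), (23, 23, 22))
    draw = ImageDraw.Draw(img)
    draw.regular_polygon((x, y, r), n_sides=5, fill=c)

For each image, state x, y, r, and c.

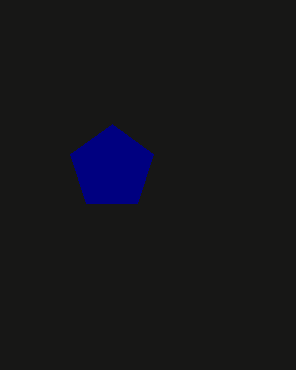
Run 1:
x = 112, y = 168, r = 44, c = 'navy'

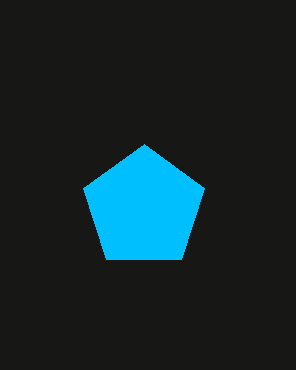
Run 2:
x = 144; y = 208; r = 64; c = 'deepskyblue'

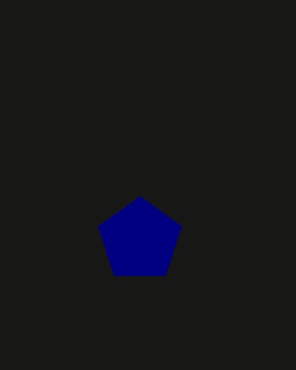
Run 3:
x = 140; y = 240; r = 44; c = 'navy'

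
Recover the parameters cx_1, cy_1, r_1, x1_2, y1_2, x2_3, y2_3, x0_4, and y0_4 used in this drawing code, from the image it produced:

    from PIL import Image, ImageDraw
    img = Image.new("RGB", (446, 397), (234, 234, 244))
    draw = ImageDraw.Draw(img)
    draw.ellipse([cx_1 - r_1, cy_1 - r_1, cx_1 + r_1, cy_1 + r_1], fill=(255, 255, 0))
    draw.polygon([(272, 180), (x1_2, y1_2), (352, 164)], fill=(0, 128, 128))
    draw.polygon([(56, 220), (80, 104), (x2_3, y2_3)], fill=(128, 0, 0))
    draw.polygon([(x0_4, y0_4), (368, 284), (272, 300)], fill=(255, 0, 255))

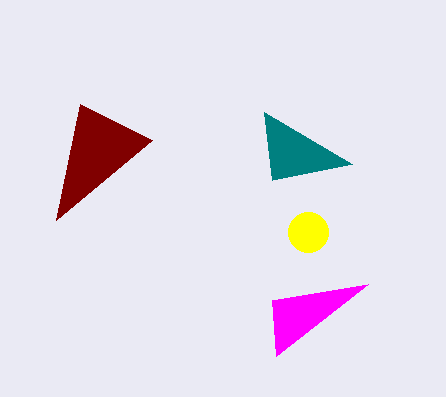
cx_1 = 308
cy_1 = 232
r_1 = 20
x1_2 = 264
y1_2 = 112
x2_3 = 152
y2_3 = 140
x0_4 = 276
y0_4 = 356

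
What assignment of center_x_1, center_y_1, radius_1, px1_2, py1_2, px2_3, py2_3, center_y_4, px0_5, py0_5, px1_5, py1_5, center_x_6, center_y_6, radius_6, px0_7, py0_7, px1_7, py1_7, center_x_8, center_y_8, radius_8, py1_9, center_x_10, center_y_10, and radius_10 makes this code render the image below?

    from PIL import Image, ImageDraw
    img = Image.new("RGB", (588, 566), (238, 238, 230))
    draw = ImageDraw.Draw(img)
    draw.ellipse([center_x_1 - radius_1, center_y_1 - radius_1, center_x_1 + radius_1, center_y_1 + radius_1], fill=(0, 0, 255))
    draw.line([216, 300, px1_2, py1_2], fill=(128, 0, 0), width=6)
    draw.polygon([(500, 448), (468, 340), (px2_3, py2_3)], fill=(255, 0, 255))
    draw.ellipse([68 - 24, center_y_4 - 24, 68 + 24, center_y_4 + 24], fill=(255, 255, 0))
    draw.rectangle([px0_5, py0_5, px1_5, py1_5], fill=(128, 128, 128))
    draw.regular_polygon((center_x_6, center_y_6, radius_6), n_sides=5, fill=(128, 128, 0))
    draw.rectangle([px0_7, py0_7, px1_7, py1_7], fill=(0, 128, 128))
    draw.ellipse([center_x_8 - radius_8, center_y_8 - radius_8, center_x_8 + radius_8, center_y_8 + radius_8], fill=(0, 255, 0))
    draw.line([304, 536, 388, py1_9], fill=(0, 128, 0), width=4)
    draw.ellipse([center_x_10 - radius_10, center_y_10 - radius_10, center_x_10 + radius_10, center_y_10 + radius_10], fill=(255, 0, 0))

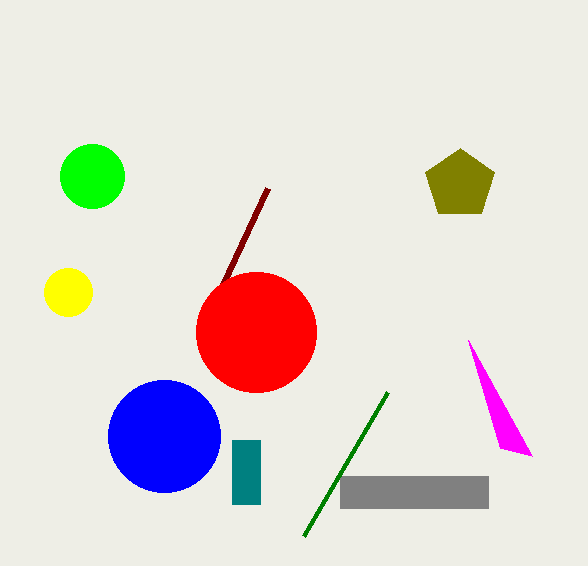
center_x_1 = 164; center_y_1 = 436; radius_1 = 56; px1_2 = 268; py1_2 = 188; px2_3 = 532; py2_3 = 456; center_y_4 = 292; px0_5 = 340; py0_5 = 476; px1_5 = 488; py1_5 = 508; center_x_6 = 460; center_y_6 = 184; radius_6 = 36; px0_7 = 232; py0_7 = 440; px1_7 = 260; py1_7 = 504; center_x_8 = 92; center_y_8 = 176; radius_8 = 32; py1_9 = 392; center_x_10 = 256; center_y_10 = 332; radius_10 = 60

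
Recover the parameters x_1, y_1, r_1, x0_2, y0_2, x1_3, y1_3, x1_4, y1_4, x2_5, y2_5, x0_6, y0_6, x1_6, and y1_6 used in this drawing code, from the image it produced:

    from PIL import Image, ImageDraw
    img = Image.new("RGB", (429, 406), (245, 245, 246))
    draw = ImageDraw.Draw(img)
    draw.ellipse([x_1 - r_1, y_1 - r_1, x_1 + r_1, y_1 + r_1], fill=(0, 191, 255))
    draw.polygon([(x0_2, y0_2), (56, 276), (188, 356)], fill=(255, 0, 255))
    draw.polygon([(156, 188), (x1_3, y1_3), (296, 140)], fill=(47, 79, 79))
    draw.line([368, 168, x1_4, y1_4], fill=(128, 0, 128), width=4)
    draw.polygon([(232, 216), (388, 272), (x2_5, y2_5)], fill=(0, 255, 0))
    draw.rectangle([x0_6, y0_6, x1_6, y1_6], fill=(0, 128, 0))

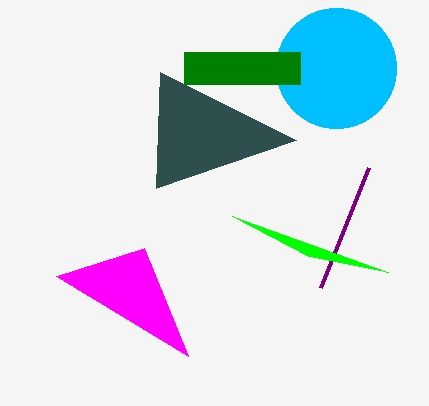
x_1 = 336
y_1 = 68
r_1 = 60
x0_2 = 144
y0_2 = 248
x1_3 = 160
y1_3 = 72
x1_4 = 320
y1_4 = 288
x2_5 = 308
y2_5 = 256
x0_6 = 184
y0_6 = 52
x1_6 = 300
y1_6 = 84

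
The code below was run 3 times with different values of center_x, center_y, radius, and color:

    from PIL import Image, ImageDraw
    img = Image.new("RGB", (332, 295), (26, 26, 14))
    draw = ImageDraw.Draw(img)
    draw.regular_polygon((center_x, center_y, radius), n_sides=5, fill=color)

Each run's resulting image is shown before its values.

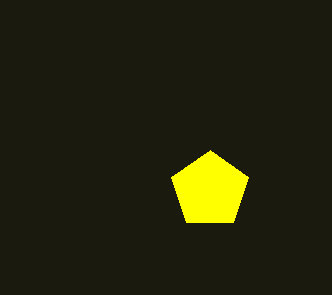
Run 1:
center_x = 210; center_y = 190; radius = 40; color = 'yellow'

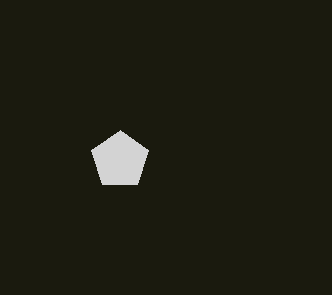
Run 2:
center_x = 120; center_y = 160; radius = 30; color = 'lightgray'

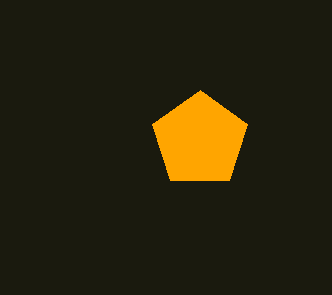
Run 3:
center_x = 200, center_y = 140, radius = 50, color = 'orange'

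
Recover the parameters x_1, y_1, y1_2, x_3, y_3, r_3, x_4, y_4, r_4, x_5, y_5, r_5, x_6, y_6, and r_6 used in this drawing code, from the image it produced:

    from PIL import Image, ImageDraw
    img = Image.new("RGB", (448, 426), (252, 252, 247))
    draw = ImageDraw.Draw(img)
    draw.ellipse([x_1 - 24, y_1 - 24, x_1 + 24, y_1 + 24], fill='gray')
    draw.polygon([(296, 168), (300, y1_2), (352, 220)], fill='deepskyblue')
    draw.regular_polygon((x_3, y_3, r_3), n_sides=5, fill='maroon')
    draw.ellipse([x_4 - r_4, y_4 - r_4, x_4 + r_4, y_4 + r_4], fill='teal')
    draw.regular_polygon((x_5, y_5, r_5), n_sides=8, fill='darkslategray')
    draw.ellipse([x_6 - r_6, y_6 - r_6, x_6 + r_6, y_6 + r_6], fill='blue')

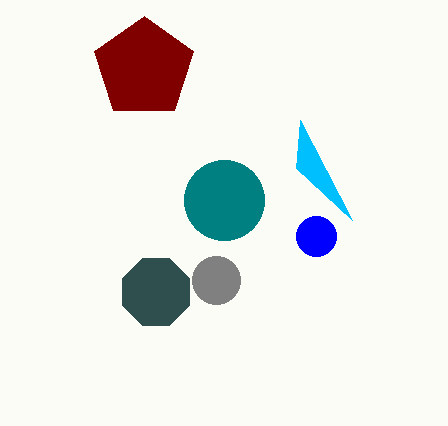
x_1 = 216; y_1 = 280; y1_2 = 120; x_3 = 144; y_3 = 68; r_3 = 52; x_4 = 224; y_4 = 200; r_4 = 40; x_5 = 156; y_5 = 292; r_5 = 36; x_6 = 316; y_6 = 236; r_6 = 20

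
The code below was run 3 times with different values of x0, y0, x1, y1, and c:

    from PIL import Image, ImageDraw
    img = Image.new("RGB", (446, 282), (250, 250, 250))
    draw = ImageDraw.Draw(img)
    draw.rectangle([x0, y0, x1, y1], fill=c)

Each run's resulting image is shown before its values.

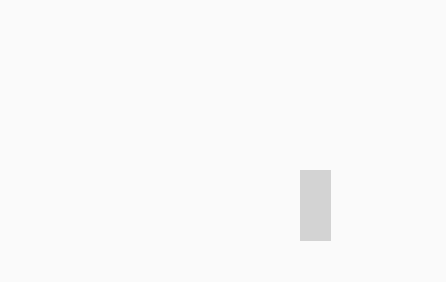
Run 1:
x0 = 300; y0 = 170; x1 = 330; y1 = 240; c = 'lightgray'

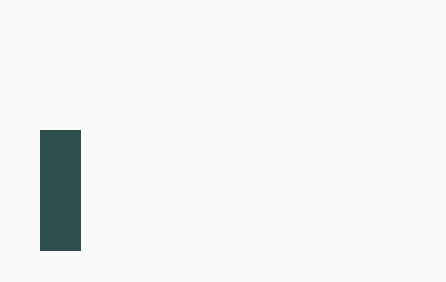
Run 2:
x0 = 40
y0 = 130
x1 = 80
y1 = 250
c = 'darkslategray'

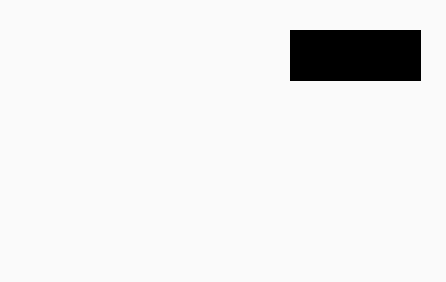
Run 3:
x0 = 290
y0 = 30
x1 = 420
y1 = 80
c = 'black'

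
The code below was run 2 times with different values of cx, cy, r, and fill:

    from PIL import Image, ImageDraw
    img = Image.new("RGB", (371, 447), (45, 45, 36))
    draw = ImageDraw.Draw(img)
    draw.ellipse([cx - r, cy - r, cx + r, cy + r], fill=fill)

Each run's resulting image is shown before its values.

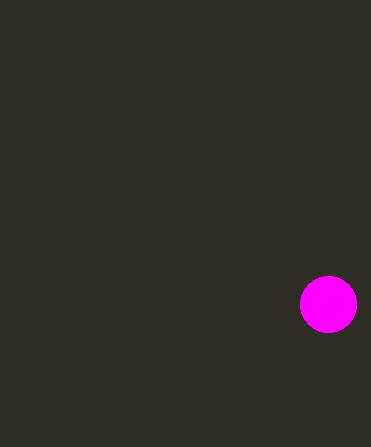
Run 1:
cx = 328, cy = 304, r = 28, fill = 'magenta'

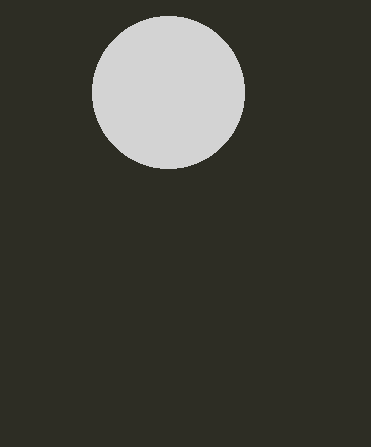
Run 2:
cx = 168
cy = 92
r = 76
fill = 'lightgray'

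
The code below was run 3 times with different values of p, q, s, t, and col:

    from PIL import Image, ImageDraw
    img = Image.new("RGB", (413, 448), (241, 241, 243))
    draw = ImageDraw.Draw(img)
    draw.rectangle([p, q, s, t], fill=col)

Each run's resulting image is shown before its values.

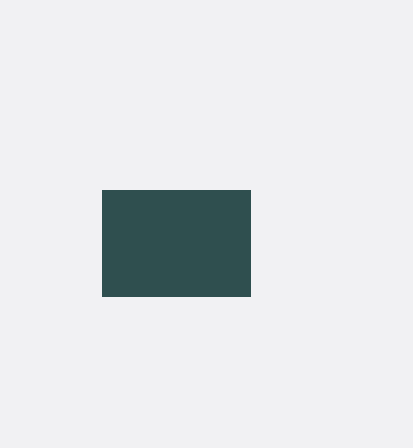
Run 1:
p = 102, q = 190, s = 250, t = 296, col = 'darkslategray'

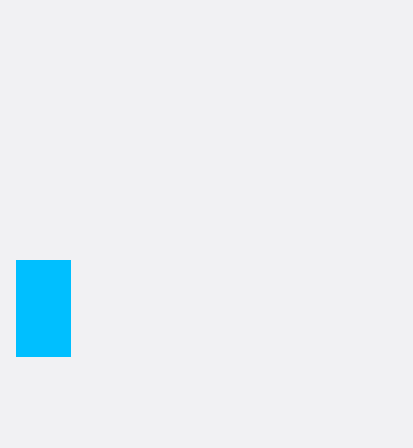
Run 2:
p = 16
q = 260
s = 70
t = 356
col = 'deepskyblue'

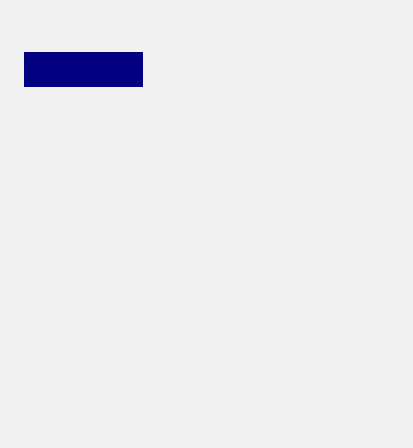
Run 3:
p = 24
q = 52
s = 142
t = 86
col = 'navy'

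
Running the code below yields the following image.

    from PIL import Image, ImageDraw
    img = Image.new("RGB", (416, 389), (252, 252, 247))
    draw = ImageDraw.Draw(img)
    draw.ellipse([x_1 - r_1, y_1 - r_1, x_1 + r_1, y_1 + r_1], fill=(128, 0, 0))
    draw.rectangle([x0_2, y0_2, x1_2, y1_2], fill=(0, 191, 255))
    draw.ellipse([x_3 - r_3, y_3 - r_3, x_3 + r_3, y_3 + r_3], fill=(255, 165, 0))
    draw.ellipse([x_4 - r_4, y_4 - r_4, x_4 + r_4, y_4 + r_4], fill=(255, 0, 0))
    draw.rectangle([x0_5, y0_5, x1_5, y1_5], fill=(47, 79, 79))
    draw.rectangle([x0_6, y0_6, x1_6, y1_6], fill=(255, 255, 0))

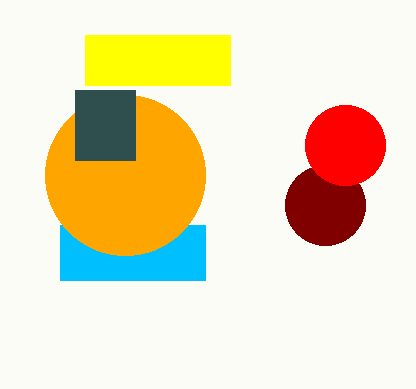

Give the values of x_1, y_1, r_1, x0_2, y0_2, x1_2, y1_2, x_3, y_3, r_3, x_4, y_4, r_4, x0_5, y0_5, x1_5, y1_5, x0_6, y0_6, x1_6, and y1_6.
x_1 = 325, y_1 = 205, r_1 = 40, x0_2 = 60, y0_2 = 225, x1_2 = 205, y1_2 = 280, x_3 = 125, y_3 = 175, r_3 = 80, x_4 = 345, y_4 = 145, r_4 = 40, x0_5 = 75, y0_5 = 90, x1_5 = 135, y1_5 = 160, x0_6 = 85, y0_6 = 35, x1_6 = 230, y1_6 = 85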